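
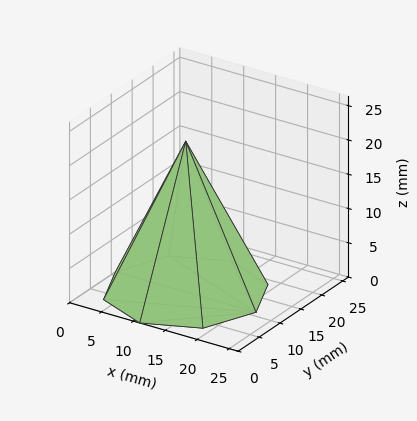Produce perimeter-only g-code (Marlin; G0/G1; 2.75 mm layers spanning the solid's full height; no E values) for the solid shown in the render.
Reading the render: the shape is a regular 8-sided pyramid, base circumscribed radius ≈ 11 mm, apex at z ≈ 22 mm (dimensions read to the nearest mm from the axis ticks). For the g-code, the solid's height is divided into equal slices at the stated Δz and each level perimeter traced with G1 moves after a G0 lift.

; perimeter-only toolpath
G21 ; units = mm
G90 ; absolute positioning
G28 ; home
; layer 1
G0 Z2.75
G0 X20.62 Y11.00
G1 X17.81 Y17.81
G1 X11.00 Y20.62
G1 X4.19 Y17.81
G1 X1.38 Y11.00
G1 X4.19 Y4.19
G1 X11.00 Y1.38
G1 X17.81 Y4.19
G1 X20.62 Y11.00
; layer 2
G0 Z5.50
G0 X19.25 Y11.00
G1 X16.84 Y16.84
G1 X11.00 Y19.25
G1 X5.17 Y16.84
G1 X2.75 Y11.00
G1 X5.17 Y5.17
G1 X11.00 Y2.75
G1 X16.84 Y5.17
G1 X19.25 Y11.00
; layer 3
G0 Z8.25
G0 X17.88 Y11.00
G1 X15.86 Y15.86
G1 X11.00 Y17.88
G1 X6.14 Y15.86
G1 X4.12 Y11.00
G1 X6.14 Y6.14
G1 X11.00 Y4.12
G1 X15.86 Y6.14
G1 X17.88 Y11.00
; layer 4
G0 Z11.00
G0 X16.50 Y11.00
G1 X14.89 Y14.89
G1 X11.00 Y16.50
G1 X7.11 Y14.89
G1 X5.50 Y11.00
G1 X7.11 Y7.11
G1 X11.00 Y5.50
G1 X14.89 Y7.11
G1 X16.50 Y11.00
; layer 5
G0 Z13.75
G0 X15.12 Y11.00
G1 X13.92 Y13.92
G1 X11.00 Y15.12
G1 X8.08 Y13.92
G1 X6.88 Y11.00
G1 X8.08 Y8.08
G1 X11.00 Y6.88
G1 X13.92 Y8.08
G1 X15.12 Y11.00
; layer 6
G0 Z16.50
G0 X13.75 Y11.00
G1 X12.95 Y12.95
G1 X11.00 Y13.75
G1 X9.05 Y12.95
G1 X8.25 Y11.00
G1 X9.05 Y9.05
G1 X11.00 Y8.25
G1 X12.95 Y9.05
G1 X13.75 Y11.00
; layer 7
G0 Z19.25
G0 X12.38 Y11.00
G1 X11.97 Y11.97
G1 X11.00 Y12.38
G1 X10.03 Y11.97
G1 X9.62 Y11.00
G1 X10.03 Y10.03
G1 X11.00 Y9.62
G1 X11.97 Y10.03
G1 X12.38 Y11.00
M2 ; end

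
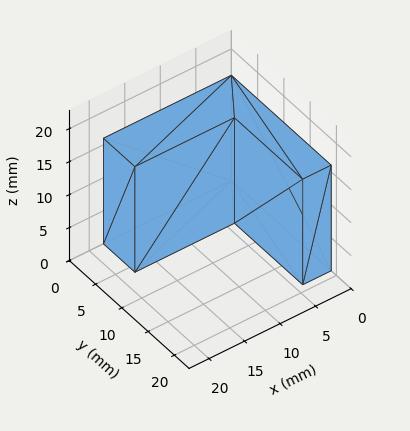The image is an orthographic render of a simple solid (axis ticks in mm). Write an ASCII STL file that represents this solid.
Reading the render: the shape is an L-shaped prism: outer 18 × 19 mm, arm thicknesses ≈ 6 mm (horizontal) and 4 mm (vertical), extruded 16 mm in z (dimensions read to the nearest mm from the axis ticks). For the STL, each face is triangulated and given an outward normal.

solid part
  facet normal 0.0000 0.0000 -1.0000
    outer loop
      vertex 18.0 6.0 0.0
      vertex 18.0 0.0 0.0
      vertex 0.0 0.0 0.0
    endloop
  endfacet
  facet normal 0.0000 0.0000 -1.0000
    outer loop
      vertex 4.0 6.0 0.0
      vertex 18.0 6.0 0.0
      vertex 0.0 0.0 0.0
    endloop
  endfacet
  facet normal 0.0000 0.0000 -1.0000
    outer loop
      vertex 4.0 19.0 0.0
      vertex 4.0 6.0 0.0
      vertex 0.0 0.0 0.0
    endloop
  endfacet
  facet normal 0.0000 0.0000 -1.0000
    outer loop
      vertex 0.0 19.0 0.0
      vertex 4.0 19.0 0.0
      vertex 0.0 0.0 0.0
    endloop
  endfacet
  facet normal 0.0000 0.0000 1.0000
    outer loop
      vertex 0.0 0.0 16.0
      vertex 18.0 0.0 16.0
      vertex 18.0 6.0 16.0
    endloop
  endfacet
  facet normal 0.0000 0.0000 1.0000
    outer loop
      vertex 0.0 0.0 16.0
      vertex 18.0 6.0 16.0
      vertex 4.0 6.0 16.0
    endloop
  endfacet
  facet normal 0.0000 0.0000 1.0000
    outer loop
      vertex 0.0 0.0 16.0
      vertex 4.0 6.0 16.0
      vertex 4.0 19.0 16.0
    endloop
  endfacet
  facet normal 0.0000 0.0000 1.0000
    outer loop
      vertex 0.0 0.0 16.0
      vertex 4.0 19.0 16.0
      vertex 0.0 19.0 16.0
    endloop
  endfacet
  facet normal 0.0000 -1.0000 0.0000
    outer loop
      vertex 0.0 0.0 0.0
      vertex 18.0 0.0 0.0
      vertex 18.0 0.0 16.0
    endloop
  endfacet
  facet normal 0.0000 -1.0000 0.0000
    outer loop
      vertex 0.0 0.0 0.0
      vertex 18.0 0.0 16.0
      vertex 0.0 0.0 16.0
    endloop
  endfacet
  facet normal 1.0000 0.0000 0.0000
    outer loop
      vertex 18.0 0.0 0.0
      vertex 18.0 6.0 0.0
      vertex 18.0 6.0 16.0
    endloop
  endfacet
  facet normal 1.0000 0.0000 0.0000
    outer loop
      vertex 18.0 0.0 0.0
      vertex 18.0 6.0 16.0
      vertex 18.0 0.0 16.0
    endloop
  endfacet
  facet normal 0.0000 1.0000 0.0000
    outer loop
      vertex 18.0 6.0 0.0
      vertex 4.0 6.0 0.0
      vertex 4.0 6.0 16.0
    endloop
  endfacet
  facet normal 0.0000 1.0000 0.0000
    outer loop
      vertex 18.0 6.0 0.0
      vertex 4.0 6.0 16.0
      vertex 18.0 6.0 16.0
    endloop
  endfacet
  facet normal 1.0000 0.0000 0.0000
    outer loop
      vertex 4.0 6.0 0.0
      vertex 4.0 19.0 0.0
      vertex 4.0 19.0 16.0
    endloop
  endfacet
  facet normal 1.0000 0.0000 0.0000
    outer loop
      vertex 4.0 6.0 0.0
      vertex 4.0 19.0 16.0
      vertex 4.0 6.0 16.0
    endloop
  endfacet
  facet normal 0.0000 1.0000 0.0000
    outer loop
      vertex 4.0 19.0 0.0
      vertex 0.0 19.0 0.0
      vertex 0.0 19.0 16.0
    endloop
  endfacet
  facet normal 0.0000 1.0000 0.0000
    outer loop
      vertex 4.0 19.0 0.0
      vertex 0.0 19.0 16.0
      vertex 4.0 19.0 16.0
    endloop
  endfacet
  facet normal -1.0000 0.0000 0.0000
    outer loop
      vertex 0.0 19.0 0.0
      vertex 0.0 0.0 0.0
      vertex 0.0 0.0 16.0
    endloop
  endfacet
  facet normal -1.0000 0.0000 0.0000
    outer loop
      vertex 0.0 19.0 0.0
      vertex 0.0 0.0 16.0
      vertex 0.0 19.0 16.0
    endloop
  endfacet
endsolid part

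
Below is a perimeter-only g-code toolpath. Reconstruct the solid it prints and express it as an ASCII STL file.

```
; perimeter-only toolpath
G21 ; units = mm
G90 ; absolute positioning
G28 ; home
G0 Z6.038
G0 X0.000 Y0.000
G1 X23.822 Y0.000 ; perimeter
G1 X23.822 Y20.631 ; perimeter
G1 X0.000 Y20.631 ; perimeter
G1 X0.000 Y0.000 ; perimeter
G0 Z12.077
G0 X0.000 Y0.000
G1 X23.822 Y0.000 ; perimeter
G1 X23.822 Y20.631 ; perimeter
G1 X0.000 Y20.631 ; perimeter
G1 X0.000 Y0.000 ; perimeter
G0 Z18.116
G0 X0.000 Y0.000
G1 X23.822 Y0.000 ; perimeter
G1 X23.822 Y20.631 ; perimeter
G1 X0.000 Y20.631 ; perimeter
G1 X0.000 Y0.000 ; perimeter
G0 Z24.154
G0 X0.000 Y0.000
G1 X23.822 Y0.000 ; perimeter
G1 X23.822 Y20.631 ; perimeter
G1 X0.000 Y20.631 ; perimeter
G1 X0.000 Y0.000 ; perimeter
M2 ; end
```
solid part
  facet normal 0.0000 0.0000 -1.0000
    outer loop
      vertex 23.822 20.631 0.000
      vertex 23.822 0.000 0.000
      vertex 0.000 0.000 0.000
    endloop
  endfacet
  facet normal 0.0000 0.0000 -1.0000
    outer loop
      vertex 0.000 20.631 0.000
      vertex 23.822 20.631 0.000
      vertex 0.000 0.000 0.000
    endloop
  endfacet
  facet normal 0.0000 0.0000 1.0000
    outer loop
      vertex 0.000 0.000 24.154
      vertex 23.822 0.000 24.154
      vertex 23.822 20.631 24.154
    endloop
  endfacet
  facet normal 0.0000 0.0000 1.0000
    outer loop
      vertex 0.000 0.000 24.154
      vertex 23.822 20.631 24.154
      vertex 0.000 20.631 24.154
    endloop
  endfacet
  facet normal 0.0000 -1.0000 0.0000
    outer loop
      vertex 0.000 0.000 0.000
      vertex 23.822 0.000 0.000
      vertex 23.822 0.000 24.154
    endloop
  endfacet
  facet normal 0.0000 -1.0000 0.0000
    outer loop
      vertex 0.000 0.000 0.000
      vertex 23.822 0.000 24.154
      vertex 0.000 0.000 24.154
    endloop
  endfacet
  facet normal 0.0000 1.0000 0.0000
    outer loop
      vertex 23.822 20.631 24.154
      vertex 23.822 20.631 0.000
      vertex 0.000 20.631 0.000
    endloop
  endfacet
  facet normal 0.0000 1.0000 0.0000
    outer loop
      vertex 0.000 20.631 24.154
      vertex 23.822 20.631 24.154
      vertex 0.000 20.631 0.000
    endloop
  endfacet
  facet normal -1.0000 0.0000 0.0000
    outer loop
      vertex 0.000 20.631 24.154
      vertex 0.000 20.631 0.000
      vertex 0.000 0.000 0.000
    endloop
  endfacet
  facet normal -1.0000 0.0000 0.0000
    outer loop
      vertex 0.000 0.000 24.154
      vertex 0.000 20.631 24.154
      vertex 0.000 0.000 0.000
    endloop
  endfacet
  facet normal 1.0000 0.0000 0.0000
    outer loop
      vertex 23.822 0.000 0.000
      vertex 23.822 20.631 0.000
      vertex 23.822 20.631 24.154
    endloop
  endfacet
  facet normal 1.0000 0.0000 0.0000
    outer loop
      vertex 23.822 0.000 0.000
      vertex 23.822 20.631 24.154
      vertex 23.822 0.000 24.154
    endloop
  endfacet
endsolid part

The G0 Z moves step by Δz≈6.038 mm. Every layer's G1 loop is the same polygon, so the solid is a straight extrusion of it from z=0 to z≈24.2. Closing with flat bottom and top caps and triangulating gives 12 facets — a rectangular box, roughly 23.8 × 20.6 mm footprint and 24.2 mm tall.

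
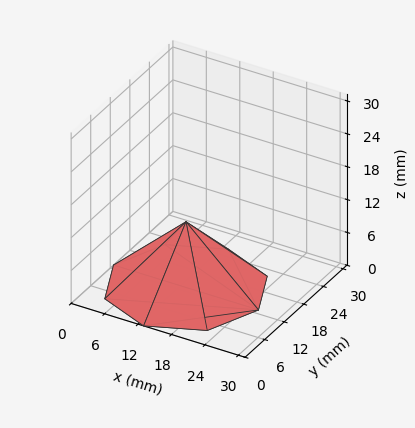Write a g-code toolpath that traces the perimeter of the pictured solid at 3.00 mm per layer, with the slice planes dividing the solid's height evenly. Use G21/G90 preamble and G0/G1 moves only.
Reading the render: the shape is a regular 8-sided pyramid, base circumscribed radius ≈ 13 mm, apex at z ≈ 12 mm (dimensions read to the nearest mm from the axis ticks). For the g-code, the solid's height is divided into equal slices at the stated Δz and each level perimeter traced with G1 moves after a G0 lift.

; perimeter-only toolpath
G21 ; units = mm
G90 ; absolute positioning
G28 ; home
; layer 1
G0 Z3.00
G0 X22.75 Y13.00
G1 X19.89 Y19.89
G1 X13.00 Y22.75
G1 X6.11 Y19.89
G1 X3.25 Y13.00
G1 X6.11 Y6.11
G1 X13.00 Y3.25
G1 X19.89 Y6.11
G1 X22.75 Y13.00
; layer 2
G0 Z6.00
G0 X19.50 Y13.00
G1 X17.59 Y17.59
G1 X13.00 Y19.50
G1 X8.40 Y17.59
G1 X6.50 Y13.00
G1 X8.40 Y8.40
G1 X13.00 Y6.50
G1 X17.59 Y8.40
G1 X19.50 Y13.00
; layer 3
G0 Z9.00
G0 X16.25 Y13.00
G1 X15.30 Y15.30
G1 X13.00 Y16.25
G1 X10.70 Y15.30
G1 X9.75 Y13.00
G1 X10.70 Y10.70
G1 X13.00 Y9.75
G1 X15.30 Y10.70
G1 X16.25 Y13.00
M2 ; end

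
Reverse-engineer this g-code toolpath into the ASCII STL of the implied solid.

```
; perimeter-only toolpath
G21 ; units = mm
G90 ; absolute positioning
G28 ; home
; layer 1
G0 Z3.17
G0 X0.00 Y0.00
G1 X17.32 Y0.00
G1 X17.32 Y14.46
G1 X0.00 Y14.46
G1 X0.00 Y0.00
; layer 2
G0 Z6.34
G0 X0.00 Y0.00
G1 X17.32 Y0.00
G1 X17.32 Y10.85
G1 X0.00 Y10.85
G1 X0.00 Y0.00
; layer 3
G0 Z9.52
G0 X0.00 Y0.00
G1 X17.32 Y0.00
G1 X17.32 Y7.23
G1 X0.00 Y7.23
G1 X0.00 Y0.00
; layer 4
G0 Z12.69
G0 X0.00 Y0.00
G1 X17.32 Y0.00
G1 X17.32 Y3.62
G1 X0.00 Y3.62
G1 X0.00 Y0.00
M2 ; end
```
solid part
  facet normal 0.0000 0.0000 -1.0000
    outer loop
      vertex 17.32 18.08 0.00
      vertex 17.32 0.00 0.00
      vertex 0.00 0.00 0.00
    endloop
  endfacet
  facet normal 0.0000 0.0000 -1.0000
    outer loop
      vertex 0.00 18.08 0.00
      vertex 17.32 18.08 0.00
      vertex 0.00 0.00 0.00
    endloop
  endfacet
  facet normal 0.0000 -1.0000 0.0000
    outer loop
      vertex 0.00 0.00 0.00
      vertex 17.32 0.00 0.00
      vertex 17.32 0.00 15.86
    endloop
  endfacet
  facet normal 0.0000 -1.0000 0.0000
    outer loop
      vertex 0.00 0.00 0.00
      vertex 17.32 0.00 15.86
      vertex 0.00 0.00 15.86
    endloop
  endfacet
  facet normal 0.0000 0.6594 0.7518
    outer loop
      vertex 0.00 0.00 15.86
      vertex 17.32 0.00 15.86
      vertex 17.32 18.08 0.00
    endloop
  endfacet
  facet normal 0.0000 0.6594 0.7518
    outer loop
      vertex 0.00 0.00 15.86
      vertex 17.32 18.08 0.00
      vertex 0.00 18.08 0.00
    endloop
  endfacet
  facet normal -1.0000 0.0000 0.0000
    outer loop
      vertex 0.00 0.00 15.86
      vertex 0.00 18.08 0.00
      vertex 0.00 0.00 0.00
    endloop
  endfacet
  facet normal 1.0000 0.0000 0.0000
    outer loop
      vertex 17.32 0.00 0.00
      vertex 17.32 18.08 0.00
      vertex 17.32 0.00 15.86
    endloop
  endfacet
endsolid part

The G0 Z moves step by Δz≈3.17 mm. The G1 loops shrink linearly with z, so the solid tapers from its base footprint up to z≈15.9. Closing with a flat bottom cap and the tapered top and triangulating gives 8 facets — a wedge (ramp): 17.3 × 18.1 mm base, rising to 15.9 mm along the y=0 edge and sloping linearly to z=0 at y=18.1.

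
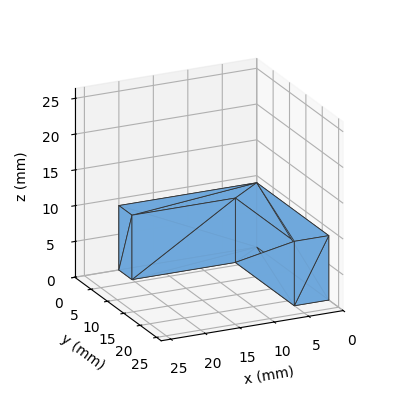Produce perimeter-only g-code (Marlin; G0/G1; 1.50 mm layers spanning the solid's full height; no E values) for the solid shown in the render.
Reading the render: the shape is an L-shaped prism: outer 20 × 22 mm, arm thicknesses ≈ 4 mm (horizontal) and 5 mm (vertical), extruded 9 mm in z (dimensions read to the nearest mm from the axis ticks). For the g-code, the solid's height is divided into equal slices at the stated Δz and each level perimeter traced with G1 moves after a G0 lift.

; perimeter-only toolpath
G21 ; units = mm
G90 ; absolute positioning
G28 ; home
; layer 1
G0 Z1.50
G0 X0.00 Y0.00
G1 X20.00 Y0.00
G1 X20.00 Y4.00
G1 X5.00 Y4.00
G1 X5.00 Y22.00
G1 X0.00 Y22.00
G1 X0.00 Y0.00
; layer 2
G0 Z3.00
G0 X0.00 Y0.00
G1 X20.00 Y0.00
G1 X20.00 Y4.00
G1 X5.00 Y4.00
G1 X5.00 Y22.00
G1 X0.00 Y22.00
G1 X0.00 Y0.00
; layer 3
G0 Z4.50
G0 X0.00 Y0.00
G1 X20.00 Y0.00
G1 X20.00 Y4.00
G1 X5.00 Y4.00
G1 X5.00 Y22.00
G1 X0.00 Y22.00
G1 X0.00 Y0.00
; layer 4
G0 Z6.00
G0 X0.00 Y0.00
G1 X20.00 Y0.00
G1 X20.00 Y4.00
G1 X5.00 Y4.00
G1 X5.00 Y22.00
G1 X0.00 Y22.00
G1 X0.00 Y0.00
; layer 5
G0 Z7.50
G0 X0.00 Y0.00
G1 X20.00 Y0.00
G1 X20.00 Y4.00
G1 X5.00 Y4.00
G1 X5.00 Y22.00
G1 X0.00 Y22.00
G1 X0.00 Y0.00
; layer 6
G0 Z9.00
G0 X0.00 Y0.00
G1 X20.00 Y0.00
G1 X20.00 Y4.00
G1 X5.00 Y4.00
G1 X5.00 Y22.00
G1 X0.00 Y22.00
G1 X0.00 Y0.00
M2 ; end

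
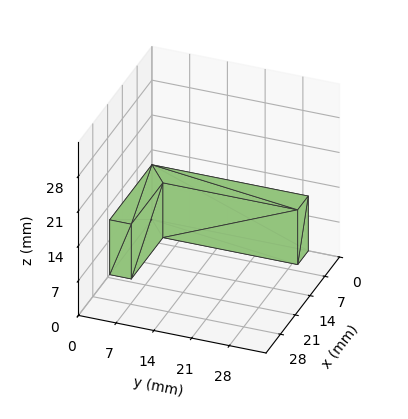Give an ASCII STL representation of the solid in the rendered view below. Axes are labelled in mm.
Reading the render: the shape is an L-shaped prism: outer 20 × 29 mm, arm thicknesses ≈ 4 mm (horizontal) and 5 mm (vertical), extruded 11 mm in z (dimensions read to the nearest mm from the axis ticks). For the STL, each face is triangulated and given an outward normal.

solid part
  facet normal 0.0000 0.0000 -1.0000
    outer loop
      vertex 20.00 4.00 0.00
      vertex 20.00 0.00 0.00
      vertex 0.00 0.00 0.00
    endloop
  endfacet
  facet normal 0.0000 0.0000 -1.0000
    outer loop
      vertex 5.00 4.00 0.00
      vertex 20.00 4.00 0.00
      vertex 0.00 0.00 0.00
    endloop
  endfacet
  facet normal 0.0000 0.0000 -1.0000
    outer loop
      vertex 5.00 29.00 0.00
      vertex 5.00 4.00 0.00
      vertex 0.00 0.00 0.00
    endloop
  endfacet
  facet normal 0.0000 0.0000 -1.0000
    outer loop
      vertex 0.00 29.00 0.00
      vertex 5.00 29.00 0.00
      vertex 0.00 0.00 0.00
    endloop
  endfacet
  facet normal 0.0000 0.0000 1.0000
    outer loop
      vertex 0.00 0.00 11.00
      vertex 20.00 0.00 11.00
      vertex 20.00 4.00 11.00
    endloop
  endfacet
  facet normal 0.0000 0.0000 1.0000
    outer loop
      vertex 0.00 0.00 11.00
      vertex 20.00 4.00 11.00
      vertex 5.00 4.00 11.00
    endloop
  endfacet
  facet normal 0.0000 0.0000 1.0000
    outer loop
      vertex 0.00 0.00 11.00
      vertex 5.00 4.00 11.00
      vertex 5.00 29.00 11.00
    endloop
  endfacet
  facet normal 0.0000 0.0000 1.0000
    outer loop
      vertex 0.00 0.00 11.00
      vertex 5.00 29.00 11.00
      vertex 0.00 29.00 11.00
    endloop
  endfacet
  facet normal 0.0000 -1.0000 0.0000
    outer loop
      vertex 0.00 0.00 0.00
      vertex 20.00 0.00 0.00
      vertex 20.00 0.00 11.00
    endloop
  endfacet
  facet normal 0.0000 -1.0000 0.0000
    outer loop
      vertex 0.00 0.00 0.00
      vertex 20.00 0.00 11.00
      vertex 0.00 0.00 11.00
    endloop
  endfacet
  facet normal 1.0000 0.0000 0.0000
    outer loop
      vertex 20.00 0.00 0.00
      vertex 20.00 4.00 0.00
      vertex 20.00 4.00 11.00
    endloop
  endfacet
  facet normal 1.0000 0.0000 0.0000
    outer loop
      vertex 20.00 0.00 0.00
      vertex 20.00 4.00 11.00
      vertex 20.00 0.00 11.00
    endloop
  endfacet
  facet normal 0.0000 1.0000 0.0000
    outer loop
      vertex 20.00 4.00 0.00
      vertex 5.00 4.00 0.00
      vertex 5.00 4.00 11.00
    endloop
  endfacet
  facet normal 0.0000 1.0000 0.0000
    outer loop
      vertex 20.00 4.00 0.00
      vertex 5.00 4.00 11.00
      vertex 20.00 4.00 11.00
    endloop
  endfacet
  facet normal 1.0000 0.0000 0.0000
    outer loop
      vertex 5.00 4.00 0.00
      vertex 5.00 29.00 0.00
      vertex 5.00 29.00 11.00
    endloop
  endfacet
  facet normal 1.0000 0.0000 0.0000
    outer loop
      vertex 5.00 4.00 0.00
      vertex 5.00 29.00 11.00
      vertex 5.00 4.00 11.00
    endloop
  endfacet
  facet normal 0.0000 1.0000 0.0000
    outer loop
      vertex 5.00 29.00 0.00
      vertex 0.00 29.00 0.00
      vertex 0.00 29.00 11.00
    endloop
  endfacet
  facet normal 0.0000 1.0000 0.0000
    outer loop
      vertex 5.00 29.00 0.00
      vertex 0.00 29.00 11.00
      vertex 5.00 29.00 11.00
    endloop
  endfacet
  facet normal -1.0000 0.0000 0.0000
    outer loop
      vertex 0.00 29.00 0.00
      vertex 0.00 0.00 0.00
      vertex 0.00 0.00 11.00
    endloop
  endfacet
  facet normal -1.0000 0.0000 0.0000
    outer loop
      vertex 0.00 29.00 0.00
      vertex 0.00 0.00 11.00
      vertex 0.00 29.00 11.00
    endloop
  endfacet
endsolid part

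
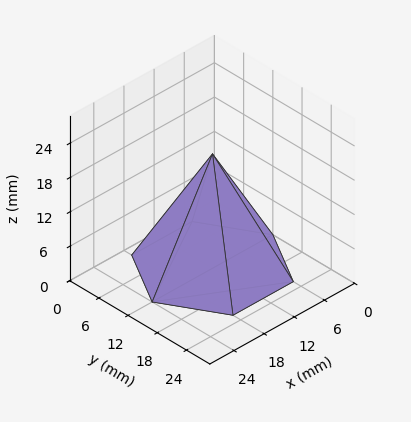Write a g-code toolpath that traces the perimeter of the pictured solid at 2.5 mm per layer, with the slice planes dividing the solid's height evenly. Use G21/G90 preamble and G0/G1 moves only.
Reading the render: the shape is a regular 6-sided pyramid, base circumscribed radius ≈ 12 mm, apex at z ≈ 20 mm (dimensions read to the nearest mm from the axis ticks). For the g-code, the solid's height is divided into equal slices at the stated Δz and each level perimeter traced with G1 moves after a G0 lift.

; perimeter-only toolpath
G21 ; units = mm
G90 ; absolute positioning
G28 ; home
; layer 1
G0 Z2.5
G0 X22.5 Y12.0
G1 X17.2 Y21.1
G1 X6.8 Y21.1
G1 X1.5 Y12.0
G1 X6.8 Y2.9
G1 X17.2 Y2.9
G1 X22.5 Y12.0
; layer 2
G0 Z5.0
G0 X21.0 Y12.0
G1 X16.5 Y19.8
G1 X7.5 Y19.8
G1 X3.0 Y12.0
G1 X7.5 Y4.2
G1 X16.5 Y4.2
G1 X21.0 Y12.0
; layer 3
G0 Z7.5
G0 X19.5 Y12.0
G1 X15.8 Y18.5
G1 X8.2 Y18.5
G1 X4.5 Y12.0
G1 X8.2 Y5.5
G1 X15.8 Y5.5
G1 X19.5 Y12.0
; layer 4
G0 Z10.0
G0 X18.0 Y12.0
G1 X15.0 Y17.2
G1 X9.0 Y17.2
G1 X6.0 Y12.0
G1 X9.0 Y6.8
G1 X15.0 Y6.8
G1 X18.0 Y12.0
; layer 5
G0 Z12.5
G0 X16.5 Y12.0
G1 X14.2 Y15.9
G1 X9.8 Y15.9
G1 X7.5 Y12.0
G1 X9.8 Y8.1
G1 X14.2 Y8.1
G1 X16.5 Y12.0
; layer 6
G0 Z15.0
G0 X15.0 Y12.0
G1 X13.5 Y14.6
G1 X10.5 Y14.6
G1 X9.0 Y12.0
G1 X10.5 Y9.4
G1 X13.5 Y9.4
G1 X15.0 Y12.0
; layer 7
G0 Z17.5
G0 X13.5 Y12.0
G1 X12.8 Y13.3
G1 X11.2 Y13.3
G1 X10.5 Y12.0
G1 X11.2 Y10.7
G1 X12.8 Y10.7
G1 X13.5 Y12.0
M2 ; end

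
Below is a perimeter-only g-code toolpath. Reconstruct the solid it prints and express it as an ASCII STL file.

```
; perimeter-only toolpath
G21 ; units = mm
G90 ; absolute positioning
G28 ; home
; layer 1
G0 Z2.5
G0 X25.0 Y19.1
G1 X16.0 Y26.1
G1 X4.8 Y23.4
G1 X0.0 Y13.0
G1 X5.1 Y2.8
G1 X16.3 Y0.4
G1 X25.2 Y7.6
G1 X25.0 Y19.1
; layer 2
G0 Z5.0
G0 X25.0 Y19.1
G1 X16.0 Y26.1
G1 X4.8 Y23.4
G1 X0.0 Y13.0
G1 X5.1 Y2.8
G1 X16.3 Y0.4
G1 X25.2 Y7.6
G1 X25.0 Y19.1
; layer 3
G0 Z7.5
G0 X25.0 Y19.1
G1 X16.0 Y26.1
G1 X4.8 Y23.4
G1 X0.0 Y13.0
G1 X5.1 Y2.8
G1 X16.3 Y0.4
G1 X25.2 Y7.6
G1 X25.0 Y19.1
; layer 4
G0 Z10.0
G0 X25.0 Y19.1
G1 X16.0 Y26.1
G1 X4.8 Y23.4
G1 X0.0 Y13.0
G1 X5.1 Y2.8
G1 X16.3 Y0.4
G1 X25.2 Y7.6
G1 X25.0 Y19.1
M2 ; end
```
solid part
  facet normal 0.0000 0.0000 -1.0000
    outer loop
      vertex 4.8 23.4 0.0
      vertex 16.0 26.1 0.0
      vertex 25.0 19.1 0.0
    endloop
  endfacet
  facet normal 0.0000 0.0000 -1.0000
    outer loop
      vertex 0.0 13.0 0.0
      vertex 4.8 23.4 0.0
      vertex 25.0 19.1 0.0
    endloop
  endfacet
  facet normal 0.0000 0.0000 -1.0000
    outer loop
      vertex 5.1 2.8 0.0
      vertex 0.0 13.0 0.0
      vertex 25.0 19.1 0.0
    endloop
  endfacet
  facet normal 0.0000 0.0000 -1.0000
    outer loop
      vertex 16.3 0.4 0.0
      vertex 5.1 2.8 0.0
      vertex 25.0 19.1 0.0
    endloop
  endfacet
  facet normal 0.0000 0.0000 -1.0000
    outer loop
      vertex 25.2 7.6 0.0
      vertex 16.3 0.4 0.0
      vertex 25.0 19.1 0.0
    endloop
  endfacet
  facet normal 0.0000 0.0000 1.0000
    outer loop
      vertex 25.0 19.1 10.0
      vertex 16.0 26.1 10.0
      vertex 4.8 23.4 10.0
    endloop
  endfacet
  facet normal 0.0000 0.0000 1.0000
    outer loop
      vertex 25.0 19.1 10.0
      vertex 4.8 23.4 10.0
      vertex 0.0 13.0 10.0
    endloop
  endfacet
  facet normal 0.0000 0.0000 1.0000
    outer loop
      vertex 25.0 19.1 10.0
      vertex 0.0 13.0 10.0
      vertex 5.1 2.8 10.0
    endloop
  endfacet
  facet normal 0.0000 0.0000 1.0000
    outer loop
      vertex 25.0 19.1 10.0
      vertex 5.1 2.8 10.0
      vertex 16.3 0.4 10.0
    endloop
  endfacet
  facet normal 0.0000 0.0000 1.0000
    outer loop
      vertex 25.0 19.1 10.0
      vertex 16.3 0.4 10.0
      vertex 25.2 7.6 10.0
    endloop
  endfacet
  facet normal 0.6139 0.7894 0.0000
    outer loop
      vertex 25.0 19.1 0.0
      vertex 16.0 26.1 0.0
      vertex 16.0 26.1 10.0
    endloop
  endfacet
  facet normal 0.6139 0.7894 0.0000
    outer loop
      vertex 25.0 19.1 0.0
      vertex 16.0 26.1 10.0
      vertex 25.0 19.1 10.0
    endloop
  endfacet
  facet normal -0.2344 0.9722 0.0000
    outer loop
      vertex 16.0 26.1 0.0
      vertex 4.8 23.4 0.0
      vertex 4.8 23.4 10.0
    endloop
  endfacet
  facet normal -0.2344 0.9722 0.0000
    outer loop
      vertex 16.0 26.1 0.0
      vertex 4.8 23.4 10.0
      vertex 16.0 26.1 10.0
    endloop
  endfacet
  facet normal -0.9080 0.4191 0.0000
    outer loop
      vertex 4.8 23.4 0.0
      vertex 0.0 13.0 0.0
      vertex 0.0 13.0 10.0
    endloop
  endfacet
  facet normal -0.9080 0.4191 0.0000
    outer loop
      vertex 4.8 23.4 0.0
      vertex 0.0 13.0 10.0
      vertex 4.8 23.4 10.0
    endloop
  endfacet
  facet normal -0.8944 -0.4472 0.0000
    outer loop
      vertex 0.0 13.0 0.0
      vertex 5.1 2.8 0.0
      vertex 5.1 2.8 10.0
    endloop
  endfacet
  facet normal -0.8944 -0.4472 0.0000
    outer loop
      vertex 0.0 13.0 0.0
      vertex 5.1 2.8 10.0
      vertex 0.0 13.0 10.0
    endloop
  endfacet
  facet normal -0.2095 -0.9778 0.0000
    outer loop
      vertex 5.1 2.8 0.0
      vertex 16.3 0.4 0.0
      vertex 16.3 0.4 10.0
    endloop
  endfacet
  facet normal -0.2095 -0.9778 0.0000
    outer loop
      vertex 5.1 2.8 0.0
      vertex 16.3 0.4 10.0
      vertex 5.1 2.8 10.0
    endloop
  endfacet
  facet normal 0.6289 -0.7774 0.0000
    outer loop
      vertex 16.3 0.4 0.0
      vertex 25.2 7.6 0.0
      vertex 25.2 7.6 10.0
    endloop
  endfacet
  facet normal 0.6289 -0.7774 0.0000
    outer loop
      vertex 16.3 0.4 0.0
      vertex 25.2 7.6 10.0
      vertex 16.3 0.4 10.0
    endloop
  endfacet
  facet normal 0.9998 0.0174 0.0000
    outer loop
      vertex 25.2 7.6 0.0
      vertex 25.0 19.1 0.0
      vertex 25.0 19.1 10.0
    endloop
  endfacet
  facet normal 0.9998 0.0174 0.0000
    outer loop
      vertex 25.2 7.6 0.0
      vertex 25.0 19.1 10.0
      vertex 25.2 7.6 10.0
    endloop
  endfacet
endsolid part

The G0 Z moves step by Δz≈2.5 mm. Every layer's G1 loop is the same polygon, so the solid is a straight extrusion of it from z=0 to z≈10. Closing with flat bottom and top caps and triangulating gives 24 facets — a regular 7-sided prism (a cylinder approximated with 7 flat sides), circumscribed radius ≈ 13.2 mm, height ≈ 10 mm.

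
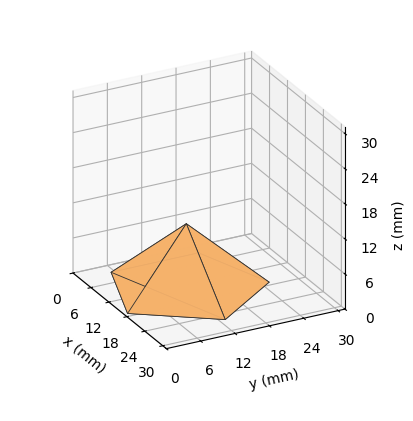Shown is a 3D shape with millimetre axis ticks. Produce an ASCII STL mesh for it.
Reading the render: the shape is a regular 5-sided pyramid, base circumscribed radius ≈ 13 mm, apex at z ≈ 11 mm (dimensions read to the nearest mm from the axis ticks). For the STL, each face is triangulated and given an outward normal.

solid part
  facet normal 0.0000 0.0000 -1.0000
    outer loop
      vertex 2.483 20.641 0.000
      vertex 17.017 25.364 0.000
      vertex 26.000 13.000 0.000
    endloop
  endfacet
  facet normal 0.0000 0.0000 -1.0000
    outer loop
      vertex 2.483 5.359 0.000
      vertex 2.483 20.641 0.000
      vertex 26.000 13.000 0.000
    endloop
  endfacet
  facet normal 0.0000 0.0000 -1.0000
    outer loop
      vertex 17.017 0.636 0.000
      vertex 2.483 5.359 0.000
      vertex 26.000 13.000 0.000
    endloop
  endfacet
  facet normal 0.5847 0.4248 0.6911
    outer loop
      vertex 26.000 13.000 0.000
      vertex 17.017 25.364 0.000
      vertex 13.000 13.000 11.000
    endloop
  endfacet
  facet normal -0.2234 0.6874 0.6911
    outer loop
      vertex 17.017 25.364 0.000
      vertex 2.483 20.641 0.000
      vertex 13.000 13.000 11.000
    endloop
  endfacet
  facet normal -0.7228 0.0000 0.6911
    outer loop
      vertex 2.483 20.641 0.000
      vertex 2.483 5.359 0.000
      vertex 13.000 13.000 11.000
    endloop
  endfacet
  facet normal -0.2234 -0.6874 0.6911
    outer loop
      vertex 2.483 5.359 0.000
      vertex 17.017 0.636 0.000
      vertex 13.000 13.000 11.000
    endloop
  endfacet
  facet normal 0.5847 -0.4248 0.6911
    outer loop
      vertex 17.017 0.636 0.000
      vertex 26.000 13.000 0.000
      vertex 13.000 13.000 11.000
    endloop
  endfacet
endsolid part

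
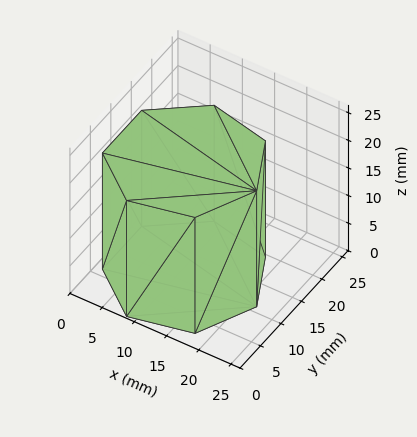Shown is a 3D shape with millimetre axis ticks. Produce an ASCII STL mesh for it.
Reading the render: the shape is a regular 7-sided prism (a cylinder approximated with 7 flat sides), circumscribed radius ≈ 11 mm, height ≈ 21 mm (dimensions read to the nearest mm from the axis ticks). For the STL, each face is triangulated and given an outward normal.

solid part
  facet normal 0.0000 0.0000 -1.0000
    outer loop
      vertex 8.6 21.7 0.0
      vertex 17.9 19.6 0.0
      vertex 22.0 11.0 0.0
    endloop
  endfacet
  facet normal 0.0000 0.0000 -1.0000
    outer loop
      vertex 1.1 15.8 0.0
      vertex 8.6 21.7 0.0
      vertex 22.0 11.0 0.0
    endloop
  endfacet
  facet normal 0.0000 0.0000 -1.0000
    outer loop
      vertex 1.1 6.2 0.0
      vertex 1.1 15.8 0.0
      vertex 22.0 11.0 0.0
    endloop
  endfacet
  facet normal 0.0000 0.0000 -1.0000
    outer loop
      vertex 8.6 0.3 0.0
      vertex 1.1 6.2 0.0
      vertex 22.0 11.0 0.0
    endloop
  endfacet
  facet normal 0.0000 0.0000 -1.0000
    outer loop
      vertex 17.9 2.4 0.0
      vertex 8.6 0.3 0.0
      vertex 22.0 11.0 0.0
    endloop
  endfacet
  facet normal 0.0000 0.0000 1.0000
    outer loop
      vertex 22.0 11.0 21.0
      vertex 17.9 19.6 21.0
      vertex 8.6 21.7 21.0
    endloop
  endfacet
  facet normal 0.0000 0.0000 1.0000
    outer loop
      vertex 22.0 11.0 21.0
      vertex 8.6 21.7 21.0
      vertex 1.1 15.8 21.0
    endloop
  endfacet
  facet normal 0.0000 0.0000 1.0000
    outer loop
      vertex 22.0 11.0 21.0
      vertex 1.1 15.8 21.0
      vertex 1.1 6.2 21.0
    endloop
  endfacet
  facet normal 0.0000 0.0000 1.0000
    outer loop
      vertex 22.0 11.0 21.0
      vertex 1.1 6.2 21.0
      vertex 8.6 0.3 21.0
    endloop
  endfacet
  facet normal 0.0000 0.0000 1.0000
    outer loop
      vertex 22.0 11.0 21.0
      vertex 8.6 0.3 21.0
      vertex 17.9 2.4 21.0
    endloop
  endfacet
  facet normal 0.9027 0.4303 0.0000
    outer loop
      vertex 22.0 11.0 0.0
      vertex 17.9 19.6 0.0
      vertex 17.9 19.6 21.0
    endloop
  endfacet
  facet normal 0.9027 0.4303 0.0000
    outer loop
      vertex 22.0 11.0 0.0
      vertex 17.9 19.6 21.0
      vertex 22.0 11.0 21.0
    endloop
  endfacet
  facet normal 0.2203 0.9754 0.0000
    outer loop
      vertex 17.9 19.6 0.0
      vertex 8.6 21.7 0.0
      vertex 8.6 21.7 21.0
    endloop
  endfacet
  facet normal 0.2203 0.9754 0.0000
    outer loop
      vertex 17.9 19.6 0.0
      vertex 8.6 21.7 21.0
      vertex 17.9 19.6 21.0
    endloop
  endfacet
  facet normal -0.6183 0.7860 0.0000
    outer loop
      vertex 8.6 21.7 0.0
      vertex 1.1 15.8 0.0
      vertex 1.1 15.8 21.0
    endloop
  endfacet
  facet normal -0.6183 0.7860 0.0000
    outer loop
      vertex 8.6 21.7 0.0
      vertex 1.1 15.8 21.0
      vertex 8.6 21.7 21.0
    endloop
  endfacet
  facet normal -1.0000 0.0000 0.0000
    outer loop
      vertex 1.1 15.8 0.0
      vertex 1.1 6.2 0.0
      vertex 1.1 6.2 21.0
    endloop
  endfacet
  facet normal -1.0000 0.0000 0.0000
    outer loop
      vertex 1.1 15.8 0.0
      vertex 1.1 6.2 21.0
      vertex 1.1 15.8 21.0
    endloop
  endfacet
  facet normal -0.6183 -0.7860 0.0000
    outer loop
      vertex 1.1 6.2 0.0
      vertex 8.6 0.3 0.0
      vertex 8.6 0.3 21.0
    endloop
  endfacet
  facet normal -0.6183 -0.7860 0.0000
    outer loop
      vertex 1.1 6.2 0.0
      vertex 8.6 0.3 21.0
      vertex 1.1 6.2 21.0
    endloop
  endfacet
  facet normal 0.2203 -0.9754 0.0000
    outer loop
      vertex 8.6 0.3 0.0
      vertex 17.9 2.4 0.0
      vertex 17.9 2.4 21.0
    endloop
  endfacet
  facet normal 0.2203 -0.9754 0.0000
    outer loop
      vertex 8.6 0.3 0.0
      vertex 17.9 2.4 21.0
      vertex 8.6 0.3 21.0
    endloop
  endfacet
  facet normal 0.9027 -0.4303 0.0000
    outer loop
      vertex 17.9 2.4 0.0
      vertex 22.0 11.0 0.0
      vertex 22.0 11.0 21.0
    endloop
  endfacet
  facet normal 0.9027 -0.4303 0.0000
    outer loop
      vertex 17.9 2.4 0.0
      vertex 22.0 11.0 21.0
      vertex 17.9 2.4 21.0
    endloop
  endfacet
endsolid part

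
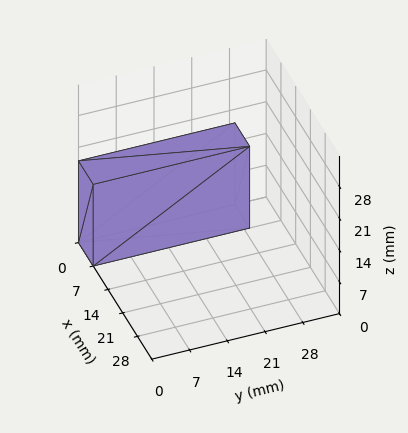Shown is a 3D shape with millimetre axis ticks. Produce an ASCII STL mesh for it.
Reading the render: the shape is a rectangular box, roughly 7 × 29 mm footprint and 18 mm tall (dimensions read to the nearest mm from the axis ticks). For the STL, each face is triangulated and given an outward normal.

solid part
  facet normal 0.0000 0.0000 -1.0000
    outer loop
      vertex 7.0 29.0 0.0
      vertex 7.0 0.0 0.0
      vertex 0.0 0.0 0.0
    endloop
  endfacet
  facet normal 0.0000 0.0000 -1.0000
    outer loop
      vertex 0.0 29.0 0.0
      vertex 7.0 29.0 0.0
      vertex 0.0 0.0 0.0
    endloop
  endfacet
  facet normal 0.0000 0.0000 1.0000
    outer loop
      vertex 0.0 0.0 18.0
      vertex 7.0 0.0 18.0
      vertex 7.0 29.0 18.0
    endloop
  endfacet
  facet normal 0.0000 0.0000 1.0000
    outer loop
      vertex 0.0 0.0 18.0
      vertex 7.0 29.0 18.0
      vertex 0.0 29.0 18.0
    endloop
  endfacet
  facet normal 0.0000 -1.0000 0.0000
    outer loop
      vertex 0.0 0.0 0.0
      vertex 7.0 0.0 0.0
      vertex 7.0 0.0 18.0
    endloop
  endfacet
  facet normal 0.0000 -1.0000 0.0000
    outer loop
      vertex 0.0 0.0 0.0
      vertex 7.0 0.0 18.0
      vertex 0.0 0.0 18.0
    endloop
  endfacet
  facet normal 0.0000 1.0000 0.0000
    outer loop
      vertex 7.0 29.0 18.0
      vertex 7.0 29.0 0.0
      vertex 0.0 29.0 0.0
    endloop
  endfacet
  facet normal 0.0000 1.0000 0.0000
    outer loop
      vertex 0.0 29.0 18.0
      vertex 7.0 29.0 18.0
      vertex 0.0 29.0 0.0
    endloop
  endfacet
  facet normal -1.0000 0.0000 0.0000
    outer loop
      vertex 0.0 29.0 18.0
      vertex 0.0 29.0 0.0
      vertex 0.0 0.0 0.0
    endloop
  endfacet
  facet normal -1.0000 0.0000 0.0000
    outer loop
      vertex 0.0 0.0 18.0
      vertex 0.0 29.0 18.0
      vertex 0.0 0.0 0.0
    endloop
  endfacet
  facet normal 1.0000 0.0000 0.0000
    outer loop
      vertex 7.0 0.0 0.0
      vertex 7.0 29.0 0.0
      vertex 7.0 29.0 18.0
    endloop
  endfacet
  facet normal 1.0000 0.0000 0.0000
    outer loop
      vertex 7.0 0.0 0.0
      vertex 7.0 29.0 18.0
      vertex 7.0 0.0 18.0
    endloop
  endfacet
endsolid part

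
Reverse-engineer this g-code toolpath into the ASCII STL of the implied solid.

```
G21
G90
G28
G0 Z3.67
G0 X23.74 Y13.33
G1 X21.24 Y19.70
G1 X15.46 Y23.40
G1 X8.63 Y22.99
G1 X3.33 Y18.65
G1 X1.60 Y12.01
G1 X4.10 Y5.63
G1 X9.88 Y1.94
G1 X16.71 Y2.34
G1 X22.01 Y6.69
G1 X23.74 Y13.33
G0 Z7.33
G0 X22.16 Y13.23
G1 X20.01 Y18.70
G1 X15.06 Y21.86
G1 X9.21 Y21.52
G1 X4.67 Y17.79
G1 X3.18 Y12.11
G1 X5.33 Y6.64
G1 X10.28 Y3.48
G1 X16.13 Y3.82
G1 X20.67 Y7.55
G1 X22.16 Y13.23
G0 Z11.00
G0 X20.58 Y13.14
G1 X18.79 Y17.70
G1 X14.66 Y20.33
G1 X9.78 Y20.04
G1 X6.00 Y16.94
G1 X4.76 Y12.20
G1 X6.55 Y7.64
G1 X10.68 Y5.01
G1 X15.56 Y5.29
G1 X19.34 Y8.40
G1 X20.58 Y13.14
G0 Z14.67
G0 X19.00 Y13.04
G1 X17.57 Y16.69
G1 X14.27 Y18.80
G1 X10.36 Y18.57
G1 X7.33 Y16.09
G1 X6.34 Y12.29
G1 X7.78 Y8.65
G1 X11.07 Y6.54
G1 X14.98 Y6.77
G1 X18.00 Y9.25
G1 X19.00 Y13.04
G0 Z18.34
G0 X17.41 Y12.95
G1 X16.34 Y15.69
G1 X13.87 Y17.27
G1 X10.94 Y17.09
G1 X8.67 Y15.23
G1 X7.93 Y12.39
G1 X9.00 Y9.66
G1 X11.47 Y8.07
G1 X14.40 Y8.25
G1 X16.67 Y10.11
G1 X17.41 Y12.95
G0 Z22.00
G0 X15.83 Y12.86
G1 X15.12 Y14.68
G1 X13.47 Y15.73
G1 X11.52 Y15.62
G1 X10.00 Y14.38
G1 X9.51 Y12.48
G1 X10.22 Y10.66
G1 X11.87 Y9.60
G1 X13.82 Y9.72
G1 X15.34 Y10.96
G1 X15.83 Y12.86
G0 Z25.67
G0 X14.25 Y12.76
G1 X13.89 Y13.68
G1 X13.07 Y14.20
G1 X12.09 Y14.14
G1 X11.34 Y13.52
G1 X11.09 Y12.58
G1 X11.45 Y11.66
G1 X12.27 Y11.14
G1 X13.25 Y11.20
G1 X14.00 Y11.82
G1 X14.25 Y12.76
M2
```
solid part
  facet normal 0.0000 0.0000 -1.0000
    outer loop
      vertex 15.86 24.93 0.00
      vertex 22.46 20.71 0.00
      vertex 25.32 13.42 0.00
    endloop
  endfacet
  facet normal 0.0000 0.0000 -1.0000
    outer loop
      vertex 8.05 24.47 0.00
      vertex 15.86 24.93 0.00
      vertex 25.32 13.42 0.00
    endloop
  endfacet
  facet normal 0.0000 0.0000 -1.0000
    outer loop
      vertex 2.00 19.50 0.00
      vertex 8.05 24.47 0.00
      vertex 25.32 13.42 0.00
    endloop
  endfacet
  facet normal 0.0000 0.0000 -1.0000
    outer loop
      vertex 0.02 11.92 0.00
      vertex 2.00 19.50 0.00
      vertex 25.32 13.42 0.00
    endloop
  endfacet
  facet normal 0.0000 0.0000 -1.0000
    outer loop
      vertex 2.88 4.63 0.00
      vertex 0.02 11.92 0.00
      vertex 25.32 13.42 0.00
    endloop
  endfacet
  facet normal 0.0000 0.0000 -1.0000
    outer loop
      vertex 9.48 0.41 0.00
      vertex 2.88 4.63 0.00
      vertex 25.32 13.42 0.00
    endloop
  endfacet
  facet normal 0.0000 0.0000 -1.0000
    outer loop
      vertex 17.29 0.87 0.00
      vertex 9.48 0.41 0.00
      vertex 25.32 13.42 0.00
    endloop
  endfacet
  facet normal 0.0000 0.0000 -1.0000
    outer loop
      vertex 23.34 5.84 0.00
      vertex 17.29 0.87 0.00
      vertex 25.32 13.42 0.00
    endloop
  endfacet
  facet normal 0.8611 0.3378 0.3799
    outer loop
      vertex 25.32 13.42 0.00
      vertex 22.46 20.71 0.00
      vertex 12.67 12.67 29.34
    endloop
  endfacet
  facet normal 0.4983 0.7794 0.3798
    outer loop
      vertex 22.46 20.71 0.00
      vertex 15.86 24.93 0.00
      vertex 12.67 12.67 29.34
    endloop
  endfacet
  facet normal -0.0544 0.9234 0.3799
    outer loop
      vertex 15.86 24.93 0.00
      vertex 8.05 24.47 0.00
      vertex 12.67 12.67 29.34
    endloop
  endfacet
  facet normal -0.5872 0.7148 0.3799
    outer loop
      vertex 8.05 24.47 0.00
      vertex 2.00 19.50 0.00
      vertex 12.67 12.67 29.34
    endloop
  endfacet
  facet normal -0.8950 0.2338 0.3799
    outer loop
      vertex 2.00 19.50 0.00
      vertex 0.02 11.92 0.00
      vertex 12.67 12.67 29.34
    endloop
  endfacet
  facet normal -0.8611 -0.3378 0.3799
    outer loop
      vertex 0.02 11.92 0.00
      vertex 2.88 4.63 0.00
      vertex 12.67 12.67 29.34
    endloop
  endfacet
  facet normal -0.4983 -0.7794 0.3798
    outer loop
      vertex 2.88 4.63 0.00
      vertex 9.48 0.41 0.00
      vertex 12.67 12.67 29.34
    endloop
  endfacet
  facet normal 0.0544 -0.9234 0.3799
    outer loop
      vertex 9.48 0.41 0.00
      vertex 17.29 0.87 0.00
      vertex 12.67 12.67 29.34
    endloop
  endfacet
  facet normal 0.5872 -0.7148 0.3799
    outer loop
      vertex 17.29 0.87 0.00
      vertex 23.34 5.84 0.00
      vertex 12.67 12.67 29.34
    endloop
  endfacet
  facet normal 0.8950 -0.2338 0.3799
    outer loop
      vertex 23.34 5.84 0.00
      vertex 25.32 13.42 0.00
      vertex 12.67 12.67 29.34
    endloop
  endfacet
endsolid part

The G0 Z moves step by Δz≈3.67 mm. The G1 loops shrink linearly with z, so the solid tapers from its base footprint up to z≈29.3. Closing with a flat bottom cap and the tapered top and triangulating gives 18 facets — a regular 10-sided pyramid, base circumscribed radius ≈ 12.7 mm, apex at z ≈ 29.3 mm.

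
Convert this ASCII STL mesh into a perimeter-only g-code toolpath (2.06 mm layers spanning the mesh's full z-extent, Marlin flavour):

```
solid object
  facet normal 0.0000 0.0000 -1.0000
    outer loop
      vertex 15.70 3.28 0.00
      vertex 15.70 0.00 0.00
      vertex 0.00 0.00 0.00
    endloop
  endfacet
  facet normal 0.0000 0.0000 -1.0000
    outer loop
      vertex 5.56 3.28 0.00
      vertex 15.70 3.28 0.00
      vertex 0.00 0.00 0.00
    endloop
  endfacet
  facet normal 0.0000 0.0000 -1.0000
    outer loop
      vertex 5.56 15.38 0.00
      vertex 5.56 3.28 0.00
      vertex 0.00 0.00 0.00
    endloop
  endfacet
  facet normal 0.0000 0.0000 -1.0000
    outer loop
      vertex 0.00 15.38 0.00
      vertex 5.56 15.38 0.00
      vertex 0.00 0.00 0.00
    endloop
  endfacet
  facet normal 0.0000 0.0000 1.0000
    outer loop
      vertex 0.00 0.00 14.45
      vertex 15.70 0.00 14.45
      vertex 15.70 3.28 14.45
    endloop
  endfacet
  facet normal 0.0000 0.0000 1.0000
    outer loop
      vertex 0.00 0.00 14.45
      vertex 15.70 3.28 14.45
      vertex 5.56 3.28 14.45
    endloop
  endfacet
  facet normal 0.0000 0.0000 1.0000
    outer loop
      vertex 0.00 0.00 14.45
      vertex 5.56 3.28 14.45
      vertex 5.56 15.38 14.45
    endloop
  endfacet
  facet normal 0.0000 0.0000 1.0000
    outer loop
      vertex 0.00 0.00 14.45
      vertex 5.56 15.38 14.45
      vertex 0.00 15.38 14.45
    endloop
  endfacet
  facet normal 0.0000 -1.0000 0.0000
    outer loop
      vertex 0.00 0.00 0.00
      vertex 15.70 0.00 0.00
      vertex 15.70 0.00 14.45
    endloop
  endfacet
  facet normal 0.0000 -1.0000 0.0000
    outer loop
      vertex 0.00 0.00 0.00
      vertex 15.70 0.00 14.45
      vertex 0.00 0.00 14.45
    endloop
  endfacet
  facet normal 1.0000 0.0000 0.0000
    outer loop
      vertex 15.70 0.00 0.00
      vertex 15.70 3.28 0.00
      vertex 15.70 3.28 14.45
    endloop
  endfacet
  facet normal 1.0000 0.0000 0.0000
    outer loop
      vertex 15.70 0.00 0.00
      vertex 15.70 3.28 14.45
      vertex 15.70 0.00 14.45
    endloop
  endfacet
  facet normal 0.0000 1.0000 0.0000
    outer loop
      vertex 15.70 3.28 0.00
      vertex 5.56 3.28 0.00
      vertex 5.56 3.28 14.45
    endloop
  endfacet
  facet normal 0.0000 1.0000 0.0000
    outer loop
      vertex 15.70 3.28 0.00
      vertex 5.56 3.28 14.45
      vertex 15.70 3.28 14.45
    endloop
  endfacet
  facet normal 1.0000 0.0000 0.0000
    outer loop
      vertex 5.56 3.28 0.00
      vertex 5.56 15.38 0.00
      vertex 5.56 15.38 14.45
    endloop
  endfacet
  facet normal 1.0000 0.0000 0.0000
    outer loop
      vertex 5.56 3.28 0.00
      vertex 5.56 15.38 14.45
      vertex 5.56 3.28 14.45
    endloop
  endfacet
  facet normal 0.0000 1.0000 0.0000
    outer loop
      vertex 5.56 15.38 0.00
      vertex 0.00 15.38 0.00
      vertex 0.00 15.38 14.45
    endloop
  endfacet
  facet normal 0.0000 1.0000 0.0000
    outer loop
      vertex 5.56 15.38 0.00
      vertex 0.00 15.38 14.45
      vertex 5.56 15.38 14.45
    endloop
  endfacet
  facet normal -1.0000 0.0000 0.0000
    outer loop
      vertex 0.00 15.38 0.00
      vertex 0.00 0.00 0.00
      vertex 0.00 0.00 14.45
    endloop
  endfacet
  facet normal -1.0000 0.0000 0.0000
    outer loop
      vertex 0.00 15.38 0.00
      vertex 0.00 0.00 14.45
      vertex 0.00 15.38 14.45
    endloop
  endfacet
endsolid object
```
; perimeter-only toolpath
G21 ; units = mm
G90 ; absolute positioning
G28 ; home
; layer 1
G0 Z2.06
G0 X0.00 Y0.00
G1 X15.70 Y0.00
G1 X15.70 Y3.28
G1 X5.56 Y3.28
G1 X5.56 Y15.38
G1 X0.00 Y15.38
G1 X0.00 Y0.00
; layer 2
G0 Z4.13
G0 X0.00 Y0.00
G1 X15.70 Y0.00
G1 X15.70 Y3.28
G1 X5.56 Y3.28
G1 X5.56 Y15.38
G1 X0.00 Y15.38
G1 X0.00 Y0.00
; layer 3
G0 Z6.19
G0 X0.00 Y0.00
G1 X15.70 Y0.00
G1 X15.70 Y3.28
G1 X5.56 Y3.28
G1 X5.56 Y15.38
G1 X0.00 Y15.38
G1 X0.00 Y0.00
; layer 4
G0 Z8.26
G0 X0.00 Y0.00
G1 X15.70 Y0.00
G1 X15.70 Y3.28
G1 X5.56 Y3.28
G1 X5.56 Y15.38
G1 X0.00 Y15.38
G1 X0.00 Y0.00
; layer 5
G0 Z10.32
G0 X0.00 Y0.00
G1 X15.70 Y0.00
G1 X15.70 Y3.28
G1 X5.56 Y3.28
G1 X5.56 Y15.38
G1 X0.00 Y15.38
G1 X0.00 Y0.00
; layer 6
G0 Z12.39
G0 X0.00 Y0.00
G1 X15.70 Y0.00
G1 X15.70 Y3.28
G1 X5.56 Y3.28
G1 X5.56 Y15.38
G1 X0.00 Y15.38
G1 X0.00 Y0.00
; layer 7
G0 Z14.45
G0 X0.00 Y0.00
G1 X15.70 Y0.00
G1 X15.70 Y3.28
G1 X5.56 Y3.28
G1 X5.56 Y15.38
G1 X0.00 Y15.38
G1 X0.00 Y0.00
M2 ; end

The solid is an L-shaped prism: outer 15.7 × 15.4 mm, arm thicknesses ≈ 3.28 mm (horizontal) and 5.56 mm (vertical), extruded 14.4 mm in z. Slicing at Δz = 2.06 mm — 7 equal slices spanning the solid's height, so layer i sits at z = i·h/7 — gives 7 non-empty perimeters. Each is a 6-segment closed polygon; G0 lifts to the layer z and rapids to the start vertex, then G1 traces the edges.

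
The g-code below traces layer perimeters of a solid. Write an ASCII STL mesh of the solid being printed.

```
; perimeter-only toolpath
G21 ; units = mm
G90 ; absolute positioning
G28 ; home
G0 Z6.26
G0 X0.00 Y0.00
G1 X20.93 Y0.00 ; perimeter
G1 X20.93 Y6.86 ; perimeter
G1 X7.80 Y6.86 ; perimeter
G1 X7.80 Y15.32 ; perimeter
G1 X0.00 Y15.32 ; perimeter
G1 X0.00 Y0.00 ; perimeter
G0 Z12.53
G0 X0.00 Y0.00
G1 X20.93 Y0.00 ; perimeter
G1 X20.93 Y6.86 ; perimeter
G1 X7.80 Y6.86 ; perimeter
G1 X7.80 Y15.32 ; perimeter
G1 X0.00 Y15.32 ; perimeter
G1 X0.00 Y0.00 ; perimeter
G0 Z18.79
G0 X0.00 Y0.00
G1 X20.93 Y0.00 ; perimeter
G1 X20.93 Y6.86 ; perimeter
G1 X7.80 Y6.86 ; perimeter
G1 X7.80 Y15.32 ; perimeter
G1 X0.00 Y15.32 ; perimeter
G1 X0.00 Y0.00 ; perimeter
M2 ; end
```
solid part
  facet normal 0.0000 0.0000 -1.0000
    outer loop
      vertex 20.93 6.86 0.00
      vertex 20.93 0.00 0.00
      vertex 0.00 0.00 0.00
    endloop
  endfacet
  facet normal 0.0000 0.0000 -1.0000
    outer loop
      vertex 7.80 6.86 0.00
      vertex 20.93 6.86 0.00
      vertex 0.00 0.00 0.00
    endloop
  endfacet
  facet normal 0.0000 0.0000 -1.0000
    outer loop
      vertex 7.80 15.32 0.00
      vertex 7.80 6.86 0.00
      vertex 0.00 0.00 0.00
    endloop
  endfacet
  facet normal 0.0000 0.0000 -1.0000
    outer loop
      vertex 0.00 15.32 0.00
      vertex 7.80 15.32 0.00
      vertex 0.00 0.00 0.00
    endloop
  endfacet
  facet normal 0.0000 0.0000 1.0000
    outer loop
      vertex 0.00 0.00 18.79
      vertex 20.93 0.00 18.79
      vertex 20.93 6.86 18.79
    endloop
  endfacet
  facet normal 0.0000 0.0000 1.0000
    outer loop
      vertex 0.00 0.00 18.79
      vertex 20.93 6.86 18.79
      vertex 7.80 6.86 18.79
    endloop
  endfacet
  facet normal 0.0000 0.0000 1.0000
    outer loop
      vertex 0.00 0.00 18.79
      vertex 7.80 6.86 18.79
      vertex 7.80 15.32 18.79
    endloop
  endfacet
  facet normal 0.0000 0.0000 1.0000
    outer loop
      vertex 0.00 0.00 18.79
      vertex 7.80 15.32 18.79
      vertex 0.00 15.32 18.79
    endloop
  endfacet
  facet normal 0.0000 -1.0000 0.0000
    outer loop
      vertex 0.00 0.00 0.00
      vertex 20.93 0.00 0.00
      vertex 20.93 0.00 18.79
    endloop
  endfacet
  facet normal 0.0000 -1.0000 0.0000
    outer loop
      vertex 0.00 0.00 0.00
      vertex 20.93 0.00 18.79
      vertex 0.00 0.00 18.79
    endloop
  endfacet
  facet normal 1.0000 0.0000 0.0000
    outer loop
      vertex 20.93 0.00 0.00
      vertex 20.93 6.86 0.00
      vertex 20.93 6.86 18.79
    endloop
  endfacet
  facet normal 1.0000 0.0000 0.0000
    outer loop
      vertex 20.93 0.00 0.00
      vertex 20.93 6.86 18.79
      vertex 20.93 0.00 18.79
    endloop
  endfacet
  facet normal 0.0000 1.0000 0.0000
    outer loop
      vertex 20.93 6.86 0.00
      vertex 7.80 6.86 0.00
      vertex 7.80 6.86 18.79
    endloop
  endfacet
  facet normal 0.0000 1.0000 0.0000
    outer loop
      vertex 20.93 6.86 0.00
      vertex 7.80 6.86 18.79
      vertex 20.93 6.86 18.79
    endloop
  endfacet
  facet normal 1.0000 0.0000 0.0000
    outer loop
      vertex 7.80 6.86 0.00
      vertex 7.80 15.32 0.00
      vertex 7.80 15.32 18.79
    endloop
  endfacet
  facet normal 1.0000 0.0000 0.0000
    outer loop
      vertex 7.80 6.86 0.00
      vertex 7.80 15.32 18.79
      vertex 7.80 6.86 18.79
    endloop
  endfacet
  facet normal 0.0000 1.0000 0.0000
    outer loop
      vertex 7.80 15.32 0.00
      vertex 0.00 15.32 0.00
      vertex 0.00 15.32 18.79
    endloop
  endfacet
  facet normal 0.0000 1.0000 0.0000
    outer loop
      vertex 7.80 15.32 0.00
      vertex 0.00 15.32 18.79
      vertex 7.80 15.32 18.79
    endloop
  endfacet
  facet normal -1.0000 0.0000 0.0000
    outer loop
      vertex 0.00 15.32 0.00
      vertex 0.00 0.00 0.00
      vertex 0.00 0.00 18.79
    endloop
  endfacet
  facet normal -1.0000 0.0000 0.0000
    outer loop
      vertex 0.00 15.32 0.00
      vertex 0.00 0.00 18.79
      vertex 0.00 15.32 18.79
    endloop
  endfacet
endsolid part

The G0 Z moves step by Δz≈6.26 mm. Every layer's G1 loop is the same polygon, so the solid is a straight extrusion of it from z=0 to z≈18.8. Closing with flat bottom and top caps and triangulating gives 20 facets — an L-shaped prism: outer 20.9 × 15.3 mm, arm thicknesses ≈ 6.86 mm (horizontal) and 7.8 mm (vertical), extruded 18.8 mm in z.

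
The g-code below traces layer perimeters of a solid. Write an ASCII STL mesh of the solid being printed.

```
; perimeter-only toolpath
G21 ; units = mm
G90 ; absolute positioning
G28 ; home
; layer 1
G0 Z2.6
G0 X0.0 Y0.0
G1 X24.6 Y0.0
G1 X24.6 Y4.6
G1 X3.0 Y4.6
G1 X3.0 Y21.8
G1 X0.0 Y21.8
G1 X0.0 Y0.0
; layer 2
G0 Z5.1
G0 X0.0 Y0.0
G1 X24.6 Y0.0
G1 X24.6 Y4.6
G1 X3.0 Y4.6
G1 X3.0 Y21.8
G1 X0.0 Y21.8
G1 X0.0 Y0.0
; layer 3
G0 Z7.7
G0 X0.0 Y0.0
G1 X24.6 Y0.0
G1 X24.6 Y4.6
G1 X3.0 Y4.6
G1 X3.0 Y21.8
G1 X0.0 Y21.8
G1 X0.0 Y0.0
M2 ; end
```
solid part
  facet normal 0.0000 0.0000 -1.0000
    outer loop
      vertex 24.6 4.6 0.0
      vertex 24.6 0.0 0.0
      vertex 0.0 0.0 0.0
    endloop
  endfacet
  facet normal 0.0000 0.0000 -1.0000
    outer loop
      vertex 3.0 4.6 0.0
      vertex 24.6 4.6 0.0
      vertex 0.0 0.0 0.0
    endloop
  endfacet
  facet normal 0.0000 0.0000 -1.0000
    outer loop
      vertex 3.0 21.8 0.0
      vertex 3.0 4.6 0.0
      vertex 0.0 0.0 0.0
    endloop
  endfacet
  facet normal 0.0000 0.0000 -1.0000
    outer loop
      vertex 0.0 21.8 0.0
      vertex 3.0 21.8 0.0
      vertex 0.0 0.0 0.0
    endloop
  endfacet
  facet normal 0.0000 0.0000 1.0000
    outer loop
      vertex 0.0 0.0 7.7
      vertex 24.6 0.0 7.7
      vertex 24.6 4.6 7.7
    endloop
  endfacet
  facet normal 0.0000 0.0000 1.0000
    outer loop
      vertex 0.0 0.0 7.7
      vertex 24.6 4.6 7.7
      vertex 3.0 4.6 7.7
    endloop
  endfacet
  facet normal 0.0000 0.0000 1.0000
    outer loop
      vertex 0.0 0.0 7.7
      vertex 3.0 4.6 7.7
      vertex 3.0 21.8 7.7
    endloop
  endfacet
  facet normal 0.0000 0.0000 1.0000
    outer loop
      vertex 0.0 0.0 7.7
      vertex 3.0 21.8 7.7
      vertex 0.0 21.8 7.7
    endloop
  endfacet
  facet normal 0.0000 -1.0000 0.0000
    outer loop
      vertex 0.0 0.0 0.0
      vertex 24.6 0.0 0.0
      vertex 24.6 0.0 7.7
    endloop
  endfacet
  facet normal 0.0000 -1.0000 0.0000
    outer loop
      vertex 0.0 0.0 0.0
      vertex 24.6 0.0 7.7
      vertex 0.0 0.0 7.7
    endloop
  endfacet
  facet normal 1.0000 0.0000 0.0000
    outer loop
      vertex 24.6 0.0 0.0
      vertex 24.6 4.6 0.0
      vertex 24.6 4.6 7.7
    endloop
  endfacet
  facet normal 1.0000 0.0000 0.0000
    outer loop
      vertex 24.6 0.0 0.0
      vertex 24.6 4.6 7.7
      vertex 24.6 0.0 7.7
    endloop
  endfacet
  facet normal 0.0000 1.0000 0.0000
    outer loop
      vertex 24.6 4.6 0.0
      vertex 3.0 4.6 0.0
      vertex 3.0 4.6 7.7
    endloop
  endfacet
  facet normal 0.0000 1.0000 0.0000
    outer loop
      vertex 24.6 4.6 0.0
      vertex 3.0 4.6 7.7
      vertex 24.6 4.6 7.7
    endloop
  endfacet
  facet normal 1.0000 0.0000 0.0000
    outer loop
      vertex 3.0 4.6 0.0
      vertex 3.0 21.8 0.0
      vertex 3.0 21.8 7.7
    endloop
  endfacet
  facet normal 1.0000 0.0000 0.0000
    outer loop
      vertex 3.0 4.6 0.0
      vertex 3.0 21.8 7.7
      vertex 3.0 4.6 7.7
    endloop
  endfacet
  facet normal 0.0000 1.0000 0.0000
    outer loop
      vertex 3.0 21.8 0.0
      vertex 0.0 21.8 0.0
      vertex 0.0 21.8 7.7
    endloop
  endfacet
  facet normal 0.0000 1.0000 0.0000
    outer loop
      vertex 3.0 21.8 0.0
      vertex 0.0 21.8 7.7
      vertex 3.0 21.8 7.7
    endloop
  endfacet
  facet normal -1.0000 0.0000 0.0000
    outer loop
      vertex 0.0 21.8 0.0
      vertex 0.0 0.0 0.0
      vertex 0.0 0.0 7.7
    endloop
  endfacet
  facet normal -1.0000 0.0000 0.0000
    outer loop
      vertex 0.0 21.8 0.0
      vertex 0.0 0.0 7.7
      vertex 0.0 21.8 7.7
    endloop
  endfacet
endsolid part

The G0 Z moves step by Δz≈2.6 mm. Every layer's G1 loop is the same polygon, so the solid is a straight extrusion of it from z=0 to z≈7.7. Closing with flat bottom and top caps and triangulating gives 20 facets — an L-shaped prism: outer 24.6 × 21.8 mm, arm thicknesses ≈ 4.6 mm (horizontal) and 3 mm (vertical), extruded 7.7 mm in z.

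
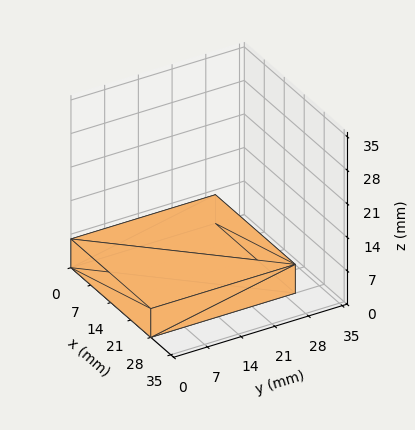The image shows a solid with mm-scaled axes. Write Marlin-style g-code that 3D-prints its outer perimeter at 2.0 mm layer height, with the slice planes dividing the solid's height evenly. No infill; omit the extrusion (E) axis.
Reading the render: the shape is a rectangular box, roughly 28 × 30 mm footprint and 6 mm tall (dimensions read to the nearest mm from the axis ticks). For the g-code, the solid's height is divided into equal slices at the stated Δz and each level perimeter traced with G1 moves after a G0 lift.

; perimeter-only toolpath
G21 ; units = mm
G90 ; absolute positioning
G28 ; home
; layer 1
G0 Z2.0
G0 X0.0 Y0.0
G1 X28.0 Y0.0
G1 X28.0 Y30.0
G1 X0.0 Y30.0
G1 X0.0 Y0.0
; layer 2
G0 Z4.0
G0 X0.0 Y0.0
G1 X28.0 Y0.0
G1 X28.0 Y30.0
G1 X0.0 Y30.0
G1 X0.0 Y0.0
; layer 3
G0 Z6.0
G0 X0.0 Y0.0
G1 X28.0 Y0.0
G1 X28.0 Y30.0
G1 X0.0 Y30.0
G1 X0.0 Y0.0
M2 ; end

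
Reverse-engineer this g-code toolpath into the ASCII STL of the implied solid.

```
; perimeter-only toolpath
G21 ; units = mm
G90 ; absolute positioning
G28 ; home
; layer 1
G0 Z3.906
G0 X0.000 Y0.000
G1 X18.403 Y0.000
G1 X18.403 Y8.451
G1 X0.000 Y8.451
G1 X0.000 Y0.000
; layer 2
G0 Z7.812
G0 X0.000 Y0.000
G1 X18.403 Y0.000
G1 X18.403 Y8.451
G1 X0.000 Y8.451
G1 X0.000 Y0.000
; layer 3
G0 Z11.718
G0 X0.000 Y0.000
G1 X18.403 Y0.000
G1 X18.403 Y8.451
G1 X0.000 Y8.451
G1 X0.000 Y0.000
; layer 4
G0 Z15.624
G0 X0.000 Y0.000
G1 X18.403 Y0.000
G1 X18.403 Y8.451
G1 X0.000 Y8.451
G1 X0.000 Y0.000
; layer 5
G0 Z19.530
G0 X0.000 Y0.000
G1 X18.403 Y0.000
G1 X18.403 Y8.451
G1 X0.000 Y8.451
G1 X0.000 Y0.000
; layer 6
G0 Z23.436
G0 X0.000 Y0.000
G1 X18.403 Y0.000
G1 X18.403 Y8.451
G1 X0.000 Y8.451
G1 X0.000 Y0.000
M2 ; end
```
solid part
  facet normal 0.0000 0.0000 -1.0000
    outer loop
      vertex 18.403 8.451 0.000
      vertex 18.403 0.000 0.000
      vertex 0.000 0.000 0.000
    endloop
  endfacet
  facet normal 0.0000 0.0000 -1.0000
    outer loop
      vertex 0.000 8.451 0.000
      vertex 18.403 8.451 0.000
      vertex 0.000 0.000 0.000
    endloop
  endfacet
  facet normal 0.0000 0.0000 1.0000
    outer loop
      vertex 0.000 0.000 23.436
      vertex 18.403 0.000 23.436
      vertex 18.403 8.451 23.436
    endloop
  endfacet
  facet normal 0.0000 0.0000 1.0000
    outer loop
      vertex 0.000 0.000 23.436
      vertex 18.403 8.451 23.436
      vertex 0.000 8.451 23.436
    endloop
  endfacet
  facet normal 0.0000 -1.0000 0.0000
    outer loop
      vertex 0.000 0.000 0.000
      vertex 18.403 0.000 0.000
      vertex 18.403 0.000 23.436
    endloop
  endfacet
  facet normal 0.0000 -1.0000 0.0000
    outer loop
      vertex 0.000 0.000 0.000
      vertex 18.403 0.000 23.436
      vertex 0.000 0.000 23.436
    endloop
  endfacet
  facet normal 0.0000 1.0000 0.0000
    outer loop
      vertex 18.403 8.451 23.436
      vertex 18.403 8.451 0.000
      vertex 0.000 8.451 0.000
    endloop
  endfacet
  facet normal 0.0000 1.0000 0.0000
    outer loop
      vertex 0.000 8.451 23.436
      vertex 18.403 8.451 23.436
      vertex 0.000 8.451 0.000
    endloop
  endfacet
  facet normal -1.0000 0.0000 0.0000
    outer loop
      vertex 0.000 8.451 23.436
      vertex 0.000 8.451 0.000
      vertex 0.000 0.000 0.000
    endloop
  endfacet
  facet normal -1.0000 0.0000 0.0000
    outer loop
      vertex 0.000 0.000 23.436
      vertex 0.000 8.451 23.436
      vertex 0.000 0.000 0.000
    endloop
  endfacet
  facet normal 1.0000 0.0000 0.0000
    outer loop
      vertex 18.403 0.000 0.000
      vertex 18.403 8.451 0.000
      vertex 18.403 8.451 23.436
    endloop
  endfacet
  facet normal 1.0000 0.0000 0.0000
    outer loop
      vertex 18.403 0.000 0.000
      vertex 18.403 8.451 23.436
      vertex 18.403 0.000 23.436
    endloop
  endfacet
endsolid part

The G0 Z moves step by Δz≈3.906 mm. Every layer's G1 loop is the same polygon, so the solid is a straight extrusion of it from z=0 to z≈23.4. Closing with flat bottom and top caps and triangulating gives 12 facets — a rectangular box, roughly 18.4 × 8.45 mm footprint and 23.4 mm tall.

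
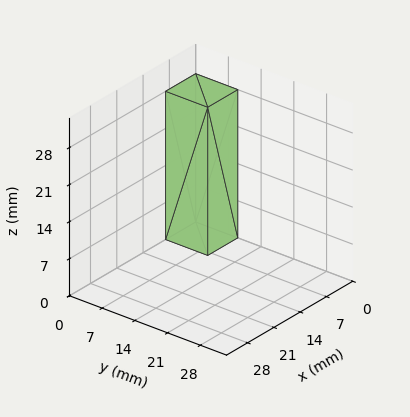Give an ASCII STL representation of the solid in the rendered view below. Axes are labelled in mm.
Reading the render: the shape is a rectangular box, roughly 8 × 9 mm footprint and 28 mm tall (dimensions read to the nearest mm from the axis ticks). For the STL, each face is triangulated and given an outward normal.

solid part
  facet normal 0.0000 0.0000 -1.0000
    outer loop
      vertex 8.00 9.00 0.00
      vertex 8.00 0.00 0.00
      vertex 0.00 0.00 0.00
    endloop
  endfacet
  facet normal 0.0000 0.0000 -1.0000
    outer loop
      vertex 0.00 9.00 0.00
      vertex 8.00 9.00 0.00
      vertex 0.00 0.00 0.00
    endloop
  endfacet
  facet normal 0.0000 0.0000 1.0000
    outer loop
      vertex 0.00 0.00 28.00
      vertex 8.00 0.00 28.00
      vertex 8.00 9.00 28.00
    endloop
  endfacet
  facet normal 0.0000 0.0000 1.0000
    outer loop
      vertex 0.00 0.00 28.00
      vertex 8.00 9.00 28.00
      vertex 0.00 9.00 28.00
    endloop
  endfacet
  facet normal 0.0000 -1.0000 0.0000
    outer loop
      vertex 0.00 0.00 0.00
      vertex 8.00 0.00 0.00
      vertex 8.00 0.00 28.00
    endloop
  endfacet
  facet normal 0.0000 -1.0000 0.0000
    outer loop
      vertex 0.00 0.00 0.00
      vertex 8.00 0.00 28.00
      vertex 0.00 0.00 28.00
    endloop
  endfacet
  facet normal 0.0000 1.0000 0.0000
    outer loop
      vertex 8.00 9.00 28.00
      vertex 8.00 9.00 0.00
      vertex 0.00 9.00 0.00
    endloop
  endfacet
  facet normal 0.0000 1.0000 0.0000
    outer loop
      vertex 0.00 9.00 28.00
      vertex 8.00 9.00 28.00
      vertex 0.00 9.00 0.00
    endloop
  endfacet
  facet normal -1.0000 0.0000 0.0000
    outer loop
      vertex 0.00 9.00 28.00
      vertex 0.00 9.00 0.00
      vertex 0.00 0.00 0.00
    endloop
  endfacet
  facet normal -1.0000 0.0000 0.0000
    outer loop
      vertex 0.00 0.00 28.00
      vertex 0.00 9.00 28.00
      vertex 0.00 0.00 0.00
    endloop
  endfacet
  facet normal 1.0000 0.0000 0.0000
    outer loop
      vertex 8.00 0.00 0.00
      vertex 8.00 9.00 0.00
      vertex 8.00 9.00 28.00
    endloop
  endfacet
  facet normal 1.0000 0.0000 0.0000
    outer loop
      vertex 8.00 0.00 0.00
      vertex 8.00 9.00 28.00
      vertex 8.00 0.00 28.00
    endloop
  endfacet
endsolid part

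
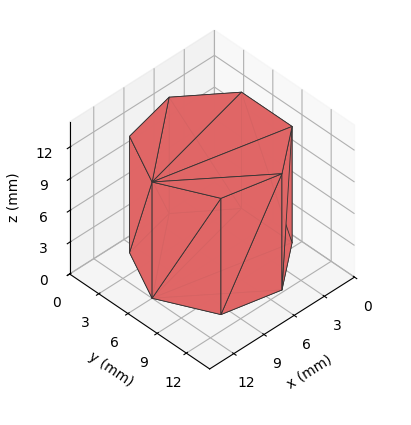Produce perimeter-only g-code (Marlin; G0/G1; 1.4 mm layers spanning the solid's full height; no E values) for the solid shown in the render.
Reading the render: the shape is a regular 7-sided prism (a cylinder approximated with 7 flat sides), circumscribed radius ≈ 6 mm, height ≈ 11 mm (dimensions read to the nearest mm from the axis ticks). For the g-code, the solid's height is divided into equal slices at the stated Δz and each level perimeter traced with G1 moves after a G0 lift.

; perimeter-only toolpath
G21 ; units = mm
G90 ; absolute positioning
G28 ; home
; layer 1
G0 Z1.4
G0 X12.0 Y6.0
G1 X9.7 Y10.7
G1 X4.7 Y11.8
G1 X0.6 Y8.6
G1 X0.6 Y3.4
G1 X4.7 Y0.2
G1 X9.7 Y1.3
G1 X12.0 Y6.0
; layer 2
G0 Z2.8
G0 X12.0 Y6.0
G1 X9.7 Y10.7
G1 X4.7 Y11.8
G1 X0.6 Y8.6
G1 X0.6 Y3.4
G1 X4.7 Y0.2
G1 X9.7 Y1.3
G1 X12.0 Y6.0
; layer 3
G0 Z4.1
G0 X12.0 Y6.0
G1 X9.7 Y10.7
G1 X4.7 Y11.8
G1 X0.6 Y8.6
G1 X0.6 Y3.4
G1 X4.7 Y0.2
G1 X9.7 Y1.3
G1 X12.0 Y6.0
; layer 4
G0 Z5.5
G0 X12.0 Y6.0
G1 X9.7 Y10.7
G1 X4.7 Y11.8
G1 X0.6 Y8.6
G1 X0.6 Y3.4
G1 X4.7 Y0.2
G1 X9.7 Y1.3
G1 X12.0 Y6.0
; layer 5
G0 Z6.9
G0 X12.0 Y6.0
G1 X9.7 Y10.7
G1 X4.7 Y11.8
G1 X0.6 Y8.6
G1 X0.6 Y3.4
G1 X4.7 Y0.2
G1 X9.7 Y1.3
G1 X12.0 Y6.0
; layer 6
G0 Z8.2
G0 X12.0 Y6.0
G1 X9.7 Y10.7
G1 X4.7 Y11.8
G1 X0.6 Y8.6
G1 X0.6 Y3.4
G1 X4.7 Y0.2
G1 X9.7 Y1.3
G1 X12.0 Y6.0
; layer 7
G0 Z9.6
G0 X12.0 Y6.0
G1 X9.7 Y10.7
G1 X4.7 Y11.8
G1 X0.6 Y8.6
G1 X0.6 Y3.4
G1 X4.7 Y0.2
G1 X9.7 Y1.3
G1 X12.0 Y6.0
; layer 8
G0 Z11.0
G0 X12.0 Y6.0
G1 X9.7 Y10.7
G1 X4.7 Y11.8
G1 X0.6 Y8.6
G1 X0.6 Y3.4
G1 X4.7 Y0.2
G1 X9.7 Y1.3
G1 X12.0 Y6.0
M2 ; end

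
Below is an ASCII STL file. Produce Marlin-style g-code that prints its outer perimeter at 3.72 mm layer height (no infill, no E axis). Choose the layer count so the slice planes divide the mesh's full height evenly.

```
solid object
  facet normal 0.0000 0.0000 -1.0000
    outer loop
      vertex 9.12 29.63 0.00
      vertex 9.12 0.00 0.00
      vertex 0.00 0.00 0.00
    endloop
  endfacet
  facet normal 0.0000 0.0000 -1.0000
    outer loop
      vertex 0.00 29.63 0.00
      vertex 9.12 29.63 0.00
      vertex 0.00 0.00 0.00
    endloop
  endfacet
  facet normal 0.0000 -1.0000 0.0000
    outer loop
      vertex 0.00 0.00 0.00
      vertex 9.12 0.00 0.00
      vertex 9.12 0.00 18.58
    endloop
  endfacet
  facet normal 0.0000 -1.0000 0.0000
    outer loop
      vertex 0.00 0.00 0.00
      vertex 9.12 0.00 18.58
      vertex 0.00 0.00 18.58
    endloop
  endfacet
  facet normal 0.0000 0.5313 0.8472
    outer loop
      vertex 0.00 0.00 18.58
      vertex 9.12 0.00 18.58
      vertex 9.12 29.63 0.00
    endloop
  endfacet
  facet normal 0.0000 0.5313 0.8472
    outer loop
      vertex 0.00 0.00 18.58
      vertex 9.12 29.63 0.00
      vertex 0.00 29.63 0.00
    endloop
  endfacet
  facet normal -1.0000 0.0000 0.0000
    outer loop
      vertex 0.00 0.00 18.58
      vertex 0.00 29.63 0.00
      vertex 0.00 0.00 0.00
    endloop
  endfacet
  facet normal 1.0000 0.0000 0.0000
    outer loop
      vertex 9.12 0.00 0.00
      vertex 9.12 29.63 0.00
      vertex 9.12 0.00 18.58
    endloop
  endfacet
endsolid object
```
; perimeter-only toolpath
G21 ; units = mm
G90 ; absolute positioning
G28 ; home
; layer 1
G0 Z3.72
G0 X0.00 Y0.00
G1 X9.12 Y0.00
G1 X9.12 Y23.70
G1 X0.00 Y23.70
G1 X0.00 Y0.00
; layer 2
G0 Z7.43
G0 X0.00 Y0.00
G1 X9.12 Y0.00
G1 X9.12 Y17.78
G1 X0.00 Y17.78
G1 X0.00 Y0.00
; layer 3
G0 Z11.15
G0 X0.00 Y0.00
G1 X9.12 Y0.00
G1 X9.12 Y11.85
G1 X0.00 Y11.85
G1 X0.00 Y0.00
; layer 4
G0 Z14.86
G0 X0.00 Y0.00
G1 X9.12 Y0.00
G1 X9.12 Y5.93
G1 X0.00 Y5.93
G1 X0.00 Y0.00
M2 ; end

The solid is a wedge (ramp): 9.12 × 29.6 mm base, rising to 18.6 mm along the y=0 edge and sloping linearly to z=0 at y=29.6. Slicing at Δz = 3.72 mm — 5 equal slices spanning the solid's height, so layer i sits at z = i·h/5 — gives 4 non-empty perimeters. Each is a 4-segment closed polygon; G0 lifts to the layer z and rapids to the start vertex, then G1 traces the edges. The cross-section shrinks linearly with z (the slice at the apex is degenerate and omitted).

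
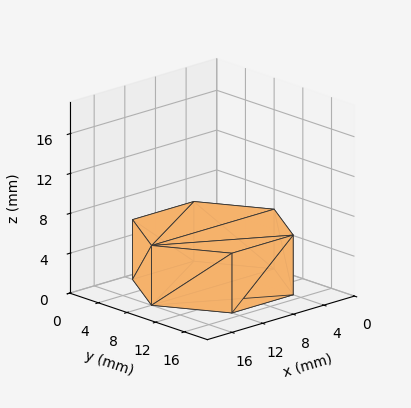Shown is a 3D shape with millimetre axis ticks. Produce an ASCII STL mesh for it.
Reading the render: the shape is a regular 6-sided prism (a cylinder approximated with 6 flat sides), circumscribed radius ≈ 8 mm, height ≈ 6 mm (dimensions read to the nearest mm from the axis ticks). For the STL, each face is triangulated and given an outward normal.

solid part
  facet normal 0.0000 0.0000 -1.0000
    outer loop
      vertex 4.000 14.928 0.000
      vertex 12.000 14.928 0.000
      vertex 16.000 8.000 0.000
    endloop
  endfacet
  facet normal 0.0000 0.0000 -1.0000
    outer loop
      vertex 0.000 8.000 0.000
      vertex 4.000 14.928 0.000
      vertex 16.000 8.000 0.000
    endloop
  endfacet
  facet normal 0.0000 0.0000 -1.0000
    outer loop
      vertex 4.000 1.072 0.000
      vertex 0.000 8.000 0.000
      vertex 16.000 8.000 0.000
    endloop
  endfacet
  facet normal 0.0000 0.0000 -1.0000
    outer loop
      vertex 12.000 1.072 0.000
      vertex 4.000 1.072 0.000
      vertex 16.000 8.000 0.000
    endloop
  endfacet
  facet normal 0.0000 0.0000 1.0000
    outer loop
      vertex 16.000 8.000 6.000
      vertex 12.000 14.928 6.000
      vertex 4.000 14.928 6.000
    endloop
  endfacet
  facet normal 0.0000 0.0000 1.0000
    outer loop
      vertex 16.000 8.000 6.000
      vertex 4.000 14.928 6.000
      vertex 0.000 8.000 6.000
    endloop
  endfacet
  facet normal 0.0000 0.0000 1.0000
    outer loop
      vertex 16.000 8.000 6.000
      vertex 0.000 8.000 6.000
      vertex 4.000 1.072 6.000
    endloop
  endfacet
  facet normal 0.0000 0.0000 1.0000
    outer loop
      vertex 16.000 8.000 6.000
      vertex 4.000 1.072 6.000
      vertex 12.000 1.072 6.000
    endloop
  endfacet
  facet normal 0.8660 0.5000 0.0000
    outer loop
      vertex 16.000 8.000 0.000
      vertex 12.000 14.928 0.000
      vertex 12.000 14.928 6.000
    endloop
  endfacet
  facet normal 0.8660 0.5000 0.0000
    outer loop
      vertex 16.000 8.000 0.000
      vertex 12.000 14.928 6.000
      vertex 16.000 8.000 6.000
    endloop
  endfacet
  facet normal 0.0000 1.0000 0.0000
    outer loop
      vertex 12.000 14.928 0.000
      vertex 4.000 14.928 0.000
      vertex 4.000 14.928 6.000
    endloop
  endfacet
  facet normal 0.0000 1.0000 0.0000
    outer loop
      vertex 12.000 14.928 0.000
      vertex 4.000 14.928 6.000
      vertex 12.000 14.928 6.000
    endloop
  endfacet
  facet normal -0.8660 0.5000 0.0000
    outer loop
      vertex 4.000 14.928 0.000
      vertex 0.000 8.000 0.000
      vertex 0.000 8.000 6.000
    endloop
  endfacet
  facet normal -0.8660 0.5000 0.0000
    outer loop
      vertex 4.000 14.928 0.000
      vertex 0.000 8.000 6.000
      vertex 4.000 14.928 6.000
    endloop
  endfacet
  facet normal -0.8660 -0.5000 0.0000
    outer loop
      vertex 0.000 8.000 0.000
      vertex 4.000 1.072 0.000
      vertex 4.000 1.072 6.000
    endloop
  endfacet
  facet normal -0.8660 -0.5000 0.0000
    outer loop
      vertex 0.000 8.000 0.000
      vertex 4.000 1.072 6.000
      vertex 0.000 8.000 6.000
    endloop
  endfacet
  facet normal 0.0000 -1.0000 0.0000
    outer loop
      vertex 4.000 1.072 0.000
      vertex 12.000 1.072 0.000
      vertex 12.000 1.072 6.000
    endloop
  endfacet
  facet normal 0.0000 -1.0000 0.0000
    outer loop
      vertex 4.000 1.072 0.000
      vertex 12.000 1.072 6.000
      vertex 4.000 1.072 6.000
    endloop
  endfacet
  facet normal 0.8660 -0.5000 0.0000
    outer loop
      vertex 12.000 1.072 0.000
      vertex 16.000 8.000 0.000
      vertex 16.000 8.000 6.000
    endloop
  endfacet
  facet normal 0.8660 -0.5000 0.0000
    outer loop
      vertex 12.000 1.072 0.000
      vertex 16.000 8.000 6.000
      vertex 12.000 1.072 6.000
    endloop
  endfacet
endsolid part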